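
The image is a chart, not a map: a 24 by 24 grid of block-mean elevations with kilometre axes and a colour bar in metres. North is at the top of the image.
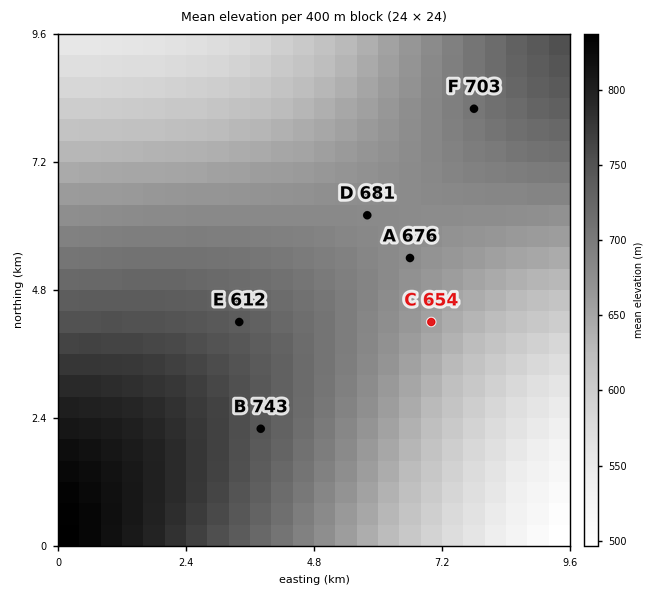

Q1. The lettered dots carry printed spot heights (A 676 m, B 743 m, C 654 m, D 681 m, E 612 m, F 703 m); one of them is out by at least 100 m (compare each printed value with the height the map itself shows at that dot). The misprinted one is E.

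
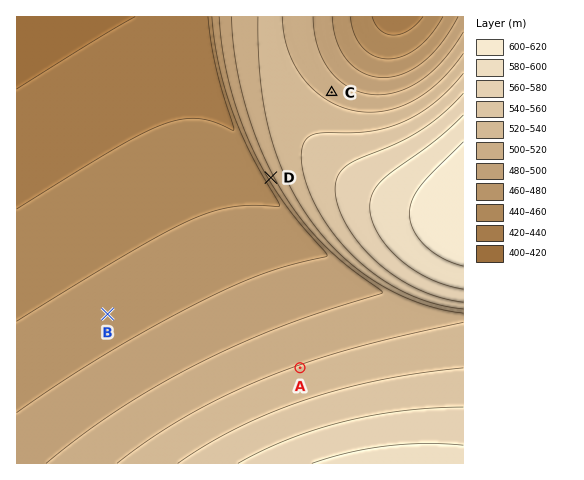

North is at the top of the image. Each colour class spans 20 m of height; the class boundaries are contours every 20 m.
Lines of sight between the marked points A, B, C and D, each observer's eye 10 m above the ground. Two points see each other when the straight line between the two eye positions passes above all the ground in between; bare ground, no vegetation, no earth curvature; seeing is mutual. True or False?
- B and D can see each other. True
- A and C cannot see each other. True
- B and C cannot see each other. True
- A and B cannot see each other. False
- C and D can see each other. False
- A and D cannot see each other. False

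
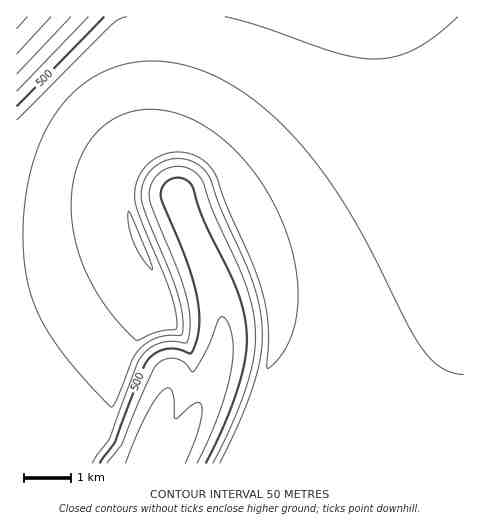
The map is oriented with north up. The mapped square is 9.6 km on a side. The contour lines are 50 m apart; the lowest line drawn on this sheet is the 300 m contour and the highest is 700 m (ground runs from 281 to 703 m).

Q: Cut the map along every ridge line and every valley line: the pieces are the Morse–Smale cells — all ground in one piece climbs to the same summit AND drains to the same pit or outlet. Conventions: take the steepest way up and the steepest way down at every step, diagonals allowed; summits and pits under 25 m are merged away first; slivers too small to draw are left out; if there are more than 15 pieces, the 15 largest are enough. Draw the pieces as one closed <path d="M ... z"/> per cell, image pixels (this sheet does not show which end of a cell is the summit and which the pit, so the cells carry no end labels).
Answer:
<path d="M463 16l-446 0-1 234 29-2 86-20 2-4-7-20 0-16 9-22 11-11 13-7 24-2 13 3 13 8 12 15 11 29 28 62 8 25 5 26 0 34-11 44 14 43 2 28 185 1z"/><path d="M183 146l-24 2-13 7-13 14-7 19 0 16 7 20-2 4-86 20-29 3 1 213 261-1-2-28-14-43 11-44 0-34-7-34-45-108-17-18z"/>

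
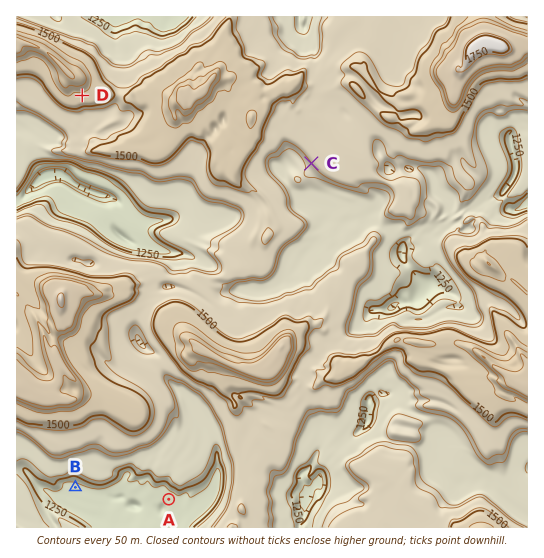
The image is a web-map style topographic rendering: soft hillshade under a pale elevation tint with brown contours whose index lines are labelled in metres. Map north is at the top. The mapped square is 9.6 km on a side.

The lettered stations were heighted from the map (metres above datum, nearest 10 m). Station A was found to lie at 1190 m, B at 1200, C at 1400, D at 1550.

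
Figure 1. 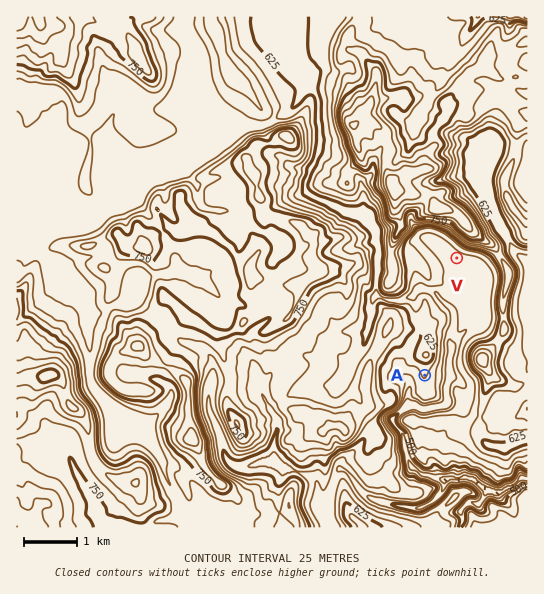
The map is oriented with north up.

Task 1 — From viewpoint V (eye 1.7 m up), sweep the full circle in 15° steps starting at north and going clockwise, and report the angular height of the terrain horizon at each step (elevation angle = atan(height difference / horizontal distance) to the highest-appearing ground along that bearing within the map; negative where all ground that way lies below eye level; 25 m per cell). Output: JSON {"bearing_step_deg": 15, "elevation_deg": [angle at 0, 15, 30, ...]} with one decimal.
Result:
{"bearing_step_deg": 15, "elevation_deg": [19.0, 22.6, 23.8, 20.9, 16.2, 10.2, 7.4, 7.4, 6.3, 4.8, 2.9, 4.5, 0.3, 2.3, 2.1, 3.6, 3.4, 5.7, 5.9, 7.8, 9.5, 10.2, 14.7, 16.6]}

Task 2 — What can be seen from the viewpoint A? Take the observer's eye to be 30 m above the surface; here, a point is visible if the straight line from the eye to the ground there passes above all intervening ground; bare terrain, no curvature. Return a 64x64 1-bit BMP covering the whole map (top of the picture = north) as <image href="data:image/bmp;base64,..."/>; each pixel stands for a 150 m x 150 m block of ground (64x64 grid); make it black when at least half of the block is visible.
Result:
<image width="64" height="64" href="data:image/bmp;base64,Qk0+AgAAAAAAAD4AAAAoAAAAQAAAAEAAAAABAAEAAAAAAAACAAATCwAAEwsAAAIAAAAAAAAA////AAAAAAAAAAAAEB/8/wAAAAAQP/x+AAAAACBwDBgAAAAAIAAGAAAAAAAAAOMAAAAAAAAB8AAAAAAAAAMAAAAAAAAAAQAAAAAAAAABAAAAAAAAAAMAAAAAAAAAAwD+AAAAAAAmB/8AAAAAAHYPywAAAAAB5v/AAAAAAABAx8AAAAAAAA+DwAAAAAAAD5PgAAAAAAAP++AAAAAAAA/74AAAAAAAD/vgAAAAAAAP+8AAAAAAAAezwAAAAAAAB4HAAAAAAAADgcAAAAAAAAOByAAAAABgAYH4AAAAADAAAfgAAAAAEAAA+AAAAAAYAAD4AAAAABgAAHgAAAAADgMAeAAAAAAHgQB8AAAAAAGBADgAAAAAAAAAOAAAAAAAAAAwAAAAAAAAAHAAAAAAAAEAwAAAAAAAAAGBAAAAAAAAAQIAAAAAAAGOAAAAAAAAAcAAAAAAAAADwAAAAAAAAAYAAAAAAAAAAAAAAAAAAAAAAAAAAAAAABAAAAAAAAAAMAAAAAAAAAAwAAAAAAAAABAAAAAAAAAAMAAAAAAAAAAQAAAAAAAAAAAAAAAAAAAAAAAAAAAAAAAAAAAAAAAAAAAAAAAAAAAAAAAAAAAAAAAAAAAAAAAAAAAAAAAAAAAAAAAAAAAAAAAAAAAAAAAAAAAAAAAAAAAAAAAAAAAAAAAAAAAAAAAAAAAAAA=="/>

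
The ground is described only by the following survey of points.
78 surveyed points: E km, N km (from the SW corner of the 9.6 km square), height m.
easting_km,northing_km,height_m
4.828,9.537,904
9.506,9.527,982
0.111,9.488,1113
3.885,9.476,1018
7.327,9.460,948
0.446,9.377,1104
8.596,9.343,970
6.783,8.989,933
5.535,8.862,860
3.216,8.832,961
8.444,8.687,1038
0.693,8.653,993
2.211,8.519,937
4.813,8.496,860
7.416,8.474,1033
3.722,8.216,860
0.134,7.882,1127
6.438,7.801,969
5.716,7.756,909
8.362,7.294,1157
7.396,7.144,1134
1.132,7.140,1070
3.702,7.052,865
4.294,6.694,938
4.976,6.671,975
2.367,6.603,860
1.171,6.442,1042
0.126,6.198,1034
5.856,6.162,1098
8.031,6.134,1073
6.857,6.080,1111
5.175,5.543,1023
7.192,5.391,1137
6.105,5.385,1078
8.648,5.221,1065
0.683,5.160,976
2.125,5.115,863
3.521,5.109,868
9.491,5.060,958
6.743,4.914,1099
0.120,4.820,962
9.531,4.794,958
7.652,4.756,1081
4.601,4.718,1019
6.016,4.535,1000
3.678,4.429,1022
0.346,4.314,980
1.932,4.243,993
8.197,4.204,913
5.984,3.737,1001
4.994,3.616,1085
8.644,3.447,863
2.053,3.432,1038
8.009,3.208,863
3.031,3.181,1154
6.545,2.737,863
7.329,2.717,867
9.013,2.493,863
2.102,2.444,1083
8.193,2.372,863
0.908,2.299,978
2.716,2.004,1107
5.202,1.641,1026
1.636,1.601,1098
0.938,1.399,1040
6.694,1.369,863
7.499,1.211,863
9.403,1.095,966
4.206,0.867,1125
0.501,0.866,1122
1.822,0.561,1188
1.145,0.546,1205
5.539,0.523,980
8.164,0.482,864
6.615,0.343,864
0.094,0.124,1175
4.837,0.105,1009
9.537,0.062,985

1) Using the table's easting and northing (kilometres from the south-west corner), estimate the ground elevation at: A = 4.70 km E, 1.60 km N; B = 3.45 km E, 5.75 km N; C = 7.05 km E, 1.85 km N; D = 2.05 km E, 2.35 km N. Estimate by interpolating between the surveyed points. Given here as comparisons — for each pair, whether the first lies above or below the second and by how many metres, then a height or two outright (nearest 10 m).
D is above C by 240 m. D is above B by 240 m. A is above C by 220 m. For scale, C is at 860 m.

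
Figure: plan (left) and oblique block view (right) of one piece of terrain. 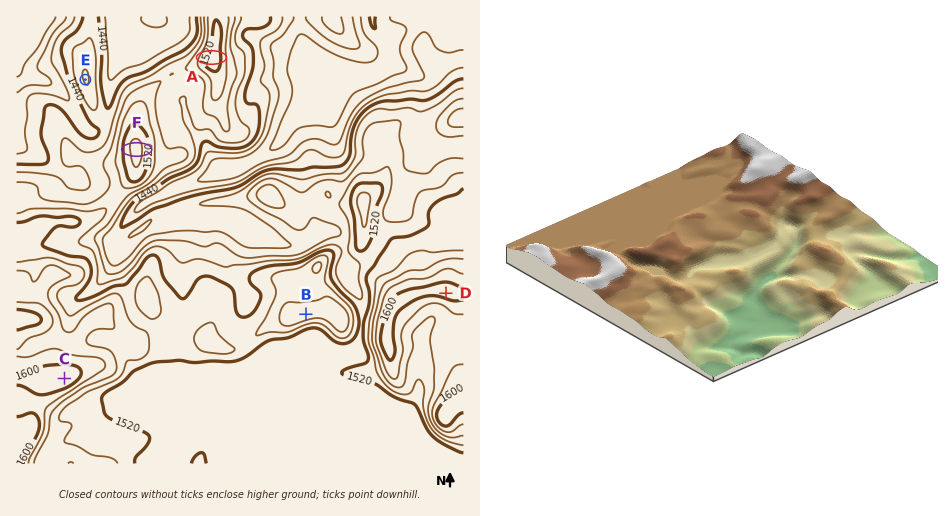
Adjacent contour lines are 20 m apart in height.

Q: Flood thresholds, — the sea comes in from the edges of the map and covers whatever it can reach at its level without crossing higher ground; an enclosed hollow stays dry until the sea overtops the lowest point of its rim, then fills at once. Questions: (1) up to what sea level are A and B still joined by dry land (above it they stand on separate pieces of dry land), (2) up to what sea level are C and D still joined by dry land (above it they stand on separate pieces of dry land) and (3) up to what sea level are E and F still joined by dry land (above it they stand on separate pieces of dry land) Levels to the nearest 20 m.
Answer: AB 1480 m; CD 1520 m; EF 1440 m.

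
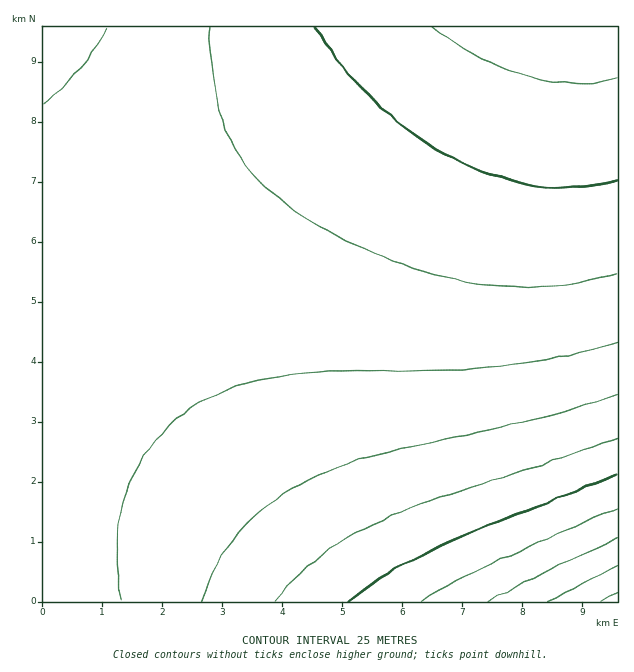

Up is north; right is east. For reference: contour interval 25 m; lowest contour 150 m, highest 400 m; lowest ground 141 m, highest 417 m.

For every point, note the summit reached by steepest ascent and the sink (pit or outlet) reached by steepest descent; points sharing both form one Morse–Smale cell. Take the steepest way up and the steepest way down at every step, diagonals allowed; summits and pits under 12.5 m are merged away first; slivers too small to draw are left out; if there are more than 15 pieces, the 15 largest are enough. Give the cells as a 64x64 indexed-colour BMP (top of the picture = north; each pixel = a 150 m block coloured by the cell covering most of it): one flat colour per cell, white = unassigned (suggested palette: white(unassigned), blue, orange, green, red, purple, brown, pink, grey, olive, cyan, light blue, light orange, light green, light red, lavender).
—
<image width="64" height="64" href="data:image/bmp;base64,Qk12CAAAAAAAAHYAAAAoAAAAQAAAAEAAAAABAAQAAAAAAAAIAAATCwAAEwsAABAAAAAAAAAA////ALR3HwAOf/8ALKAsACgn1gC9Z5QAS1aMAMJ34wB/f38AIr28AM++FwDox64AeLv/AIrfmACWmP8A1bDFABERERERERERERERERERERERERERERERERERERERERERERERERERERERERERERERERERERERERERERERERERERERERERERERERERERERERERERERERERERERERERERERERERERERERERERERERERERERERERERERERERERERERERERERERERERERERERERERERERERERERERERERERERERERERERERERERERERERERERERERERERERERERERERERERERERERERERERERERERERERERERERERERERERERERERERERERERERERERERERERERERERERERERERERERERERERERERERERERERERERERERERERERERERERERERERERERERERERERERERERERERERERERERERERERERERERERERERERERERERERERERERERERERERERERERERERERERERERERERERERERERERERERERERERERERERERERERERERERERERERERERERERERERERERERERERERERERERERERERERERERERERERERERERERERERERERERERERERERERERERERERERERERERERERERERERERERERERERERERERERERERERERERERERERERERERERERERERERERERERERERERERERERERERERERERERERERERERERERERERERERERERERERERERERERERERERERERERERERERERERERERERERERERERERERERERERERERERERERERERERERERERERERERERERERERERERERERERERERERERERERERERERERERERERERERERERERERERERERERERERERERERERERERERERERERERERERERERERERERERERERERERERERERERERERERERERERERERERERERERERERERERERERERERERERERERERERERERERERERERERERERERERERERERERERERERERERERERERERERERERERERERERERERERERERERERERERERERERERERERERERERERERERERERERERERERERERERERERERERERERERERERERERERERERERERERERERERERERERERERERERERERERERERERERERERERERERERERERERERERERERERERERERERERERERERERERERERERERERERERERERERERERERERERERERERERERERERERERERERERERERERERERERERERERERERERERERERERERERERERERERERERERERERERERERERERERERERERERERERERERERERERERERERERERERERERERERERERERERERERERERERERERERERERERERERERERERERERERERERERERERERERERERERERERERERERERERERERERERERERERERERERERERERERERERERERERERERERERERERERERERERERERERERERERERERERERERERERERERERERERERERERERERERERERERERIhEREREREREREREREREREREREREREREREREREREREREiIhERERERERERERERERERERERERERERERERERERERESIiIhERERERERERERERERERERERERERERERERERERERIiIiIREREREREREREREREREREREREREREREREREREREiIiIiIRERERERERERERERERERERERERERERERERERESIiIiIiIRERERERERERERERERERERERERERERERERERIiIiIiIiIREREREREREREREREREREREREREREREREREiIiIiIiIiERERERERERERERERERERERERERERERERESIiIiIiIiIiERERERERERERERERERERERERERERERERIiIiIiIiIiIhEREREREREREREREREREREREREREREREiIiIiIiIiIiIhERERERERERERERERERERERERERERESIiIiIiIiIiIiIhERERERERERERERERERERERERERERIiIiIiIiIiIiIiIREREREREREREREREREREREREREREiIiIiIiIiIiIiIiIRERERERERERERERERERERERERESIiIiIiIiIiIiIiIiERERERERERERERERERERERERERIiIiIiIiIiIiIiIiIhEREREREREREREREREREREREREiIiIiIiIiIiIiIiIiIhERERERERERERERERERERERESIiIiIiIiIiIiIiIiIiIRERERERERERERERERERERERIiIiIiIiIiIiIiIiIiIiIREREREREREREREREREREREiIiIiIiIiIiIiIiIiIiIiERERERERERERERERERERESIiIiIiIiIiIiIiIiIiIiIhERERERERERERERERERERIiIiIiIiIiIiIiIiIiIiIiIREREREREREREREREREREiIiIiIiIiIiIiIiIiIiIiIiERERERERERERERERERESIiIiIiIiIiIiIiIiIiIiIiIhERERERERERERERERERIiIiIiIiIiIiIiIiIiIiIiIiIREREREREREREREREREiIiIiIiIiIiIiIiIiIiIiIiIiERERERERERERERERESIiIiIiIiIiIiIiIiIiIiIiIiIhERERERERERERERER"/>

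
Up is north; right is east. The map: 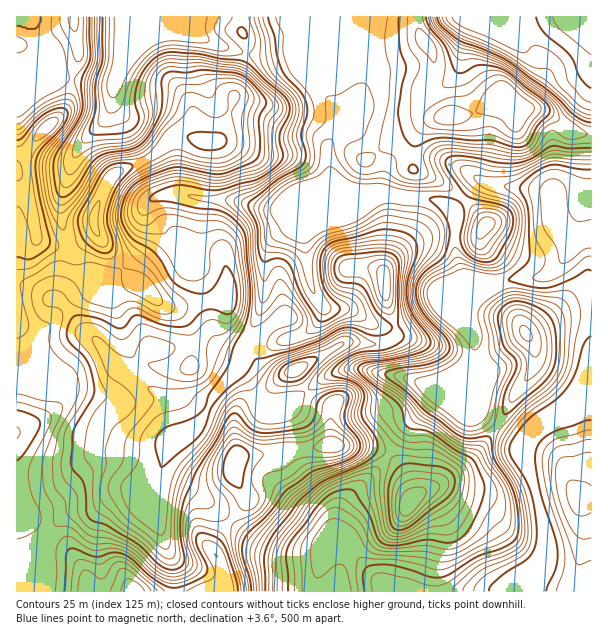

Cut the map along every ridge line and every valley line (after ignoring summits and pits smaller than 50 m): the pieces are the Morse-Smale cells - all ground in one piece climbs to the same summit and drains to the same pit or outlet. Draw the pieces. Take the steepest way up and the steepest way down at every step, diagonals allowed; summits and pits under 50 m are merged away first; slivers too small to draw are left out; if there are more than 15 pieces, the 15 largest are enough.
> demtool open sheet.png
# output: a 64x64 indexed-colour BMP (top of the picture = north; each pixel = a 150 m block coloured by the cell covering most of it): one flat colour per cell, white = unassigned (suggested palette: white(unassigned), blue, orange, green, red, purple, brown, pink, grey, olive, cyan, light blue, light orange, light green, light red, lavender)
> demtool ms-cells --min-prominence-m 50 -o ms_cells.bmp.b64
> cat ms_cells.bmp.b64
<image width="64" height="64" href="data:image/bmp;base64,Qk12CAAAAAAAAHYAAAAoAAAAQAAAAEAAAAABAAQAAAAAAAAIAAATCwAAEwsAABAAAAAAAAAA////ALR3HwAOf/8ALKAsACgn1gC9Z5QAS1aMAMJ34wB/f38AIr28AM++FwDox64AeLv/AIrfmACWmP8A1bDFAFVVVVVVVVVVVVVVVVVVVVVVVVVVVRERERERERER7u7uVVVVVVVVVVVVVVVVVVVVVVVVVVURERERERERERHu7u5VVVVVVVVVVVVVVVVVVVVVVVVVUREREREREREREe7u7lVVVVVVVVVVVVVVVVVVVVVVVVURERERERERERER7u7uZlVVVVVVVVVVVVVVVVVVMzNVVRERERERERERERHu7u5mZVVVVVVVVVVVVVVVUzMzMzURERERERERERERER7u7mZmVVVVVVVVVVVVVVUzMzMzMRERERERERERERERHu7uZmZVVVVVVVVVVVVVMzMzMzMzEREREREREREREREe7u5mZmZVVVVVVVVVVVMzMzMzMzMREREREREREREREe7u7mZmZmZlVVVVVVVVMzMzMzMzMxERERERERERERER7u7uZmZmZmZlVVVVVVMzMzMzMzMzMRERERERERERERHu7u5mZmZmZmZmZVVTMzMzMzMzMzMzEREREREREREREe7u7mZmZmZmZmZmMzMzMzMzMzMzMzMxEREREREREREe7u7uZmZmZmZmZmYzMzMzMzMzMzMzMzMRERERERERER7u7u5mZmZmZmZmZjMzMzMzMzMzMzMzMzERERERERERHu7u7mZmZmZmZmZmYzMzMzMzMzMzMzMzMxERERERERHu7u7uZmZmZmZmZmZmMzMzMzMzMzMzMzMzEREREREREe7u7u5mZmZmZmZmZmZjMzMzMzMzMzMzMzMxEREREREZnu7u7mZmZmZmZmZmYAAzMzMzMzMzMzMzMzMRERERGZmZ7u7uZmZmZmZmZmZgAAMzMzMzMzMzMzMzMzERERGZmZmZ7u5mZmZmZmZmZmAAAzMzMzMzAAAAAAAzMxERGZmZmZme7mZmZmZmZmZmAAAAMzM93dAAAAAAAAMzEREZmZmZmZmeZmZmZmZmZmAAAAADM93d3QAAAAAAADMxERmZmZmZmZlmZmZmZmZmAAAAAAMz3d3d3QAAAAAA3d0RGZmZmZmZmWZmZmZmZnAAAAAAAD3d3d3d3QAA3d3d3d0ZmZmZmZmZd3d2ZmZndwAAAAAADd3d3d3d3d3d3d3d3dmZmZmZmZl3d3dmZnd3cAAAAAd93d3d3d3d3d3d3d3d2ZmZmZmZmXd3d3Znd3d3d3B3eq3d3d3d3d3d3d3d3d3ZmZmZmZmZd3d3d3d3d3d3d3eqqt3aqt3d3d3d3d3d3dmZmZmZmZl3d3d3d3d3d3d3d6qq3aqqrd3d3dvd3d3dmZmZmZmZmXd3d3d3d3d3d3d3qqqqqqqq3d3bu7vd3d2ZmZmZmZmZd3d3d3d3d3d3d3qqqqqqqqrbu7u7u7vd3ZmZmZmZmZl3d3R3d3d3d3d3eqqqqqqqqru7u7u7u7vd2ZmZmZmZmXd3dEd3d3d3d3d6qqqqqqqru7u7u7u7u7vdmZmZmZmZd3d0RER3d3d3d3qqqqqqqqu7u7u7u7u7u7//mZmZmZl3d3REREd3d3d3qqqqqqqqq7u7u7u7u7u///////mZmXd3dERERHd3d3eqqqqqqqq7u7u7u7u7u7///////5mZd3d3RERERHd3eqqqqqqqqru7u7u7u7u7v///////+Zl3dwCEREREd3eqqqqqqqqqu7u7u7u7u7u/////////mXcAAIhERER3eqqqqqqqqqq7u7u7u7u7u7////////AAdwAIiIREREeqqqqqqqqqqru7u7u7u7u7v///////AAB3AAiIhEREeqqqqqqqqqqqqru7u7u7u7u///////8AAHcACIiERERKqqqqqqqqSqqqqqu7u7u7uy///////wAAcAAIiIREREqqqqqkRERERKqqqqu7u7uyIv/////wAABwAAiIiERERERERERERERERERCIiIiIiIi//////AAAHAAAIiIREREREREREREREREQiIiIiIiIiIvIiIiIgAAAAAAiIiERERERERERERERERCIiIiIiIiIiIiIiIiAAAAAACIiIiEREREREREREREREIiIiIiIiIiIiIiIiIAAAAAAAiIiIiEREREREREREREQiIiIiIiIiIiIiIiIgAAAAAACIiIiIhERERERERERERCIiIiIiIiIiIiIiIiAAAAAAAAiIiIiIhIiIREREREREIiIiIiIiIiIiIiIiIAAAAAAAAIiIiIiIiIhERERERERCIiIiIiIiIiIiIiIgAAAAAAAACIiIiIiIiEREREREREQiIiIiIiIiIiIiIiwAAAAAAAAIiIiIiIiIhEREREREQiIiIiIszMwiIiIszMAAAAAAAACIiIiIiIiEREREREQiIiIiIizMzMwizMzMzAAAAAAAAIiIiIiIiIREREREQiIiIiIizMzMzMzMzMzMAAAAAAAAiIiIiIiIhERERERCIiIiIiIszMzMzMzMzMzAAAAAAACIiIiIiIiIRERERCIiIiIiIizMzMzMzMzMzMAAAAAAAIiIiIiIiIhERERCIiIiIiIiLMzMzMzMzMzMwAAAAAAACIiIiIiIiEREREIiIiIiIiIszMzMzMzMzMzAAAAAAAAIiIiIiIgAAAAAAiIiIiIiIizMzMzMzMzMzMAAAAAAAAiIiIiIAAAAAAACIiIiIiIizMzMzMzMzMzMwAAAAAAACIiIiIAAAAAAAAIiIiIiIiLMzMzMzMzMzMzAAAAAAAAIiIiIAAAAAAAAIiIiIiIiIszMzMzMzMzMzM"/>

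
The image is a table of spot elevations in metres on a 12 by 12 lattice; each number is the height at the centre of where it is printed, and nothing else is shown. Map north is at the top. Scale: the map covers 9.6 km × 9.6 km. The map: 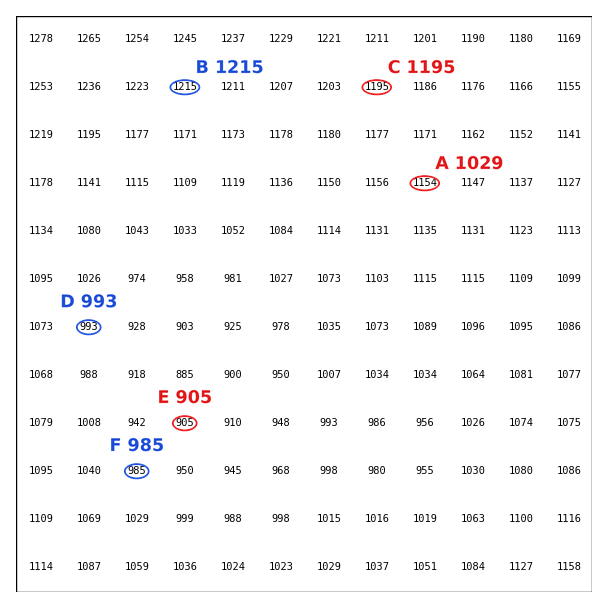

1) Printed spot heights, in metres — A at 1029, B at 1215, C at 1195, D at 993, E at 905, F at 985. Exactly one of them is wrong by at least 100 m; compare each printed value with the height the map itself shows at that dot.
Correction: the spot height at A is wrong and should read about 1154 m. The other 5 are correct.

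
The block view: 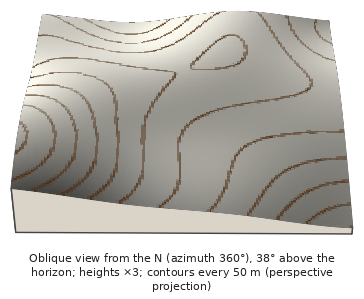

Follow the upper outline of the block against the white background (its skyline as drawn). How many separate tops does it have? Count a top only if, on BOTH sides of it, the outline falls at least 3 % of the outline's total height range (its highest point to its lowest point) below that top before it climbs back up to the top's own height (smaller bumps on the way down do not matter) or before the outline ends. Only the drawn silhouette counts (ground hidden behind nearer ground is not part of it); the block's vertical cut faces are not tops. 2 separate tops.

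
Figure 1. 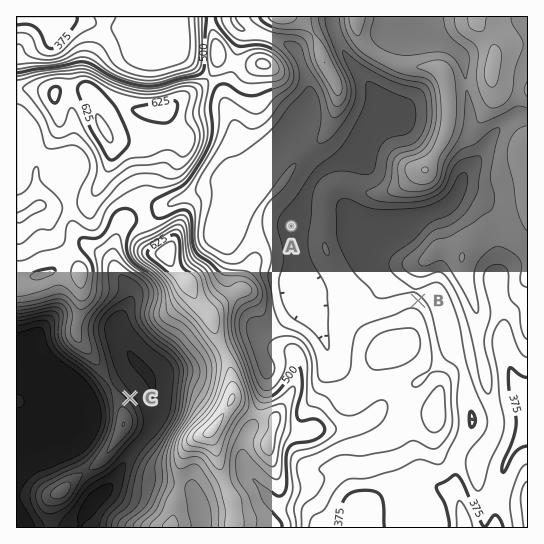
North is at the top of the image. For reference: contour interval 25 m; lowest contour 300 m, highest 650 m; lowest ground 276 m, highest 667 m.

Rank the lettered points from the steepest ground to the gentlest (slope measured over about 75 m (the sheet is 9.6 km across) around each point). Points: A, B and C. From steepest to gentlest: C B A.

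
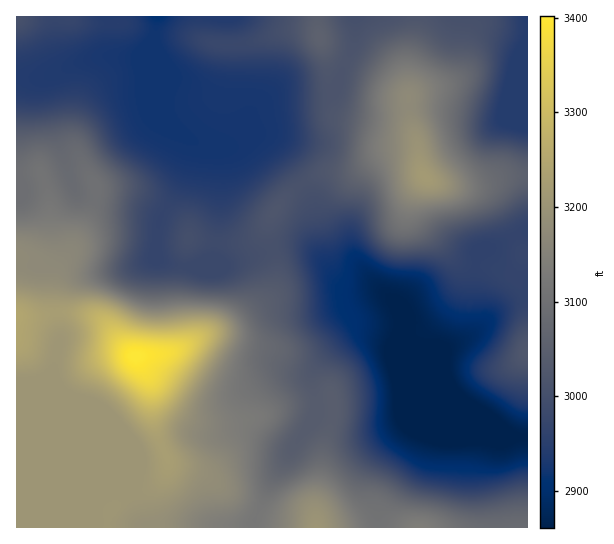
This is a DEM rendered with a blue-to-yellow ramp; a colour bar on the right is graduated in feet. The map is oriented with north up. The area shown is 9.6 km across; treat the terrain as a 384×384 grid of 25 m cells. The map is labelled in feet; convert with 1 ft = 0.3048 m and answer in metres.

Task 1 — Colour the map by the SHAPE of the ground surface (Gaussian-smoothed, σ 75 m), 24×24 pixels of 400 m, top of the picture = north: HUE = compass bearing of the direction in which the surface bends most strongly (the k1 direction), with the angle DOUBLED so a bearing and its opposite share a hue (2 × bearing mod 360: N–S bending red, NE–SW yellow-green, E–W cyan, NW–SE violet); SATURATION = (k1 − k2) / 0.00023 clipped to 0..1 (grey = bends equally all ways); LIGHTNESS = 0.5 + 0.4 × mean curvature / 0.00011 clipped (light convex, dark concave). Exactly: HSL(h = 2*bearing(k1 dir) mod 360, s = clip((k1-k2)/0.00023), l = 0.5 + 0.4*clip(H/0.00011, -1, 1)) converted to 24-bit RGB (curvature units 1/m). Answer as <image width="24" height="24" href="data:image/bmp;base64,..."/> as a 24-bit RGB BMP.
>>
<image width="24" height="24" href="data:image/bmp;base64,Qk32BgAAAAAAADYAAAAoAAAAGAAAABgAAAABABgAAAAAAMAGAAATCwAAEwsAAAAAAAAAAAAAgIB/gIB/f4B/dnqAp41ue1xWj5FSl49Lbl1EfHU8Vo03MmV/dWOarsGUxdCrbW+yXzeSUK/Astzsz9Hzl5n2jn32p4flrKPNgIB/gIB/gIB/fYCAjIl1km2cq3SKnp57X12ZkqG0mMW2EHudPXjU1Mnc1NO7YECebXbMleXaPNPCh16mjT1bbj5zimOnx6G1gIB/gIB/gIB/gH9/gH9/a26ArWqHu7mdVIGvjbSkq59/PHlqD0w9sa1D3bZsUYWQTMSVo693WTM3VjclfFY4Wn1CMmk6uMFKf3+AgH9/gH9/gH9/gH9/dlp8lL9TiM+aV1ekmW2BtXFxmXlaHUI9MX044tBjdqZBOXs4cGdAcT1Yd2tGg38/kn1IXV82faUpgH9/gH9/gH9/gH9/gG16dB8/s/tLUHEuaHVGWoVaoV1iyWZvRYt4IXJdzaJZ2dNSM2k2NVJOaTY8f25fgIBwgYBsgFxemGoSgH9/gH9/gH5+f2dkVBQzr0sq8v9yKZsxK41iVoGIaXSbs52/xaHULUWjpqdj49qwZXWWGyNeeXWAgH9/gH1+ejo+WRMc1cuCe4FsgHeAljpgdiM1aCBNmdyG6vLZuqp/J3BJKmlOUIJjcaBil4VhXzuJjby319i2iYCrLBN6fHuAf3+AhS95tyJ0h7mvm8eCZqBZQIeLazK1uU7il4rh2fLhzpCe5JKbeqhbHG1SM4ZkfHVZl3FTP5J1W8qQy72srlSdTBtpf3+Afn2AHBuhqbDq1rjt3LjMl62cSWCBKEVlcFCgtfDh1Or3z8z/7cz//8z9annZFputPm6vpL/Hi7HJWbCsk2dBjig2QT5vgXp8gG1lLmxHI3U4iEyX8t7VpZiDg0+gLzqAT9y3zP/eSPPRRjqhuG3G9NP488z/gED/QzaLqrJHapE9YUBJjkBZpH+WSkyWfGSDnUlwnI5iMXs7FUYv2/R9nZPIc2bJS7X3zP/4v/LaZyx7RS9FZa1HdKxL7iZK8wCSvECgvZ5+f65nNjNlfJNrhZFndkVwcElxn1yMr52HlHaTNHhxfOkzgWk6hHpFe6ccQYAAKjMAJx0MSk0khoELMSgCLicFkkUjtF9rzr+bt3akUitylqRwazBLaDYcQ1MmU208qMWDdHuod5a2fat7aZN+cJWZu4F51rFtXXQvFz0kSEckoWYndIdFcXJWY4NGfJJK0tpsgTJBdThUkF5DVQE25mQWWZExFshPStxzXXmPcnOKpImCioC+emehsZmz07O1wY3DNUejJjZ8so62laG6UWO6mnStp5Jxw79ZhC9khplhSCdwbwm87d7h0N7kX9SnVmwuMEodRnUyaKVUeUZYrJdYX51z0G1evplkUkBqM0tsY7SPq66QR0uEfVmmzZavt4yJdFWjr3aYRShoG1OA4s2q4KB8lzgvhW1FS5VaM6E1KGgrR19Hss1wUztlxodMz7aSTEadR5q8SqSYk29lXlp6SX6Gpn2x3Zy2kVednkydvWS7GkJmwrt845Wi0bThxt/yiavyo5HdSzW6V1Spm8eGXTSAp+Sxrsrff2vdfki5dFZ8fXJrfHZwVXhoQn5ftnaS2nLWcV6/yGPQSD2yV7ijytjA2PPqpLHbZ0nUn27OeWniX2m8wn6yXVu9n/GaQm5fais/gD9RfmJofnZtfnptcn1rT35YP2tEiVdLn0xQdD+Xx6C+YJ+ptt6Em9xpXIpYKH+seHbScGjTXH6vn3C7tNnX1KWMZSpea0lefWhrgHN0gXl4gYF7e4J8c354T1FpekZWoa5aNnCFrqKDn3WEweSlxcWAoJZIH0wYFigNVjoTZ3BHa3ZNvrBHwEEuiT1wd2V9fHZ/hHuEhICEgISAfYF/eHZ/T0qBXledncSJMUCFpGFcq7R0yORopnI/tHtIjn1LFTBEgHx4eXlIXHRDlZZInmFRh2V0cnGAeXqAeXmChnh3h31vgHxseXprSlNtWk6Lv89xIDxmgpewxLu92NLHsIPGzo/LxY2OD0RmaXSBfYRicIFlbYZch4Foi3V1dm+Cf3yAf1hjh1hDj35FfoJNdXlOUEdAXW07teNaH2l7RqaXsr2Yvcukf4q4sWrP7sDSSiawQFd6bZZPaHtdholWY3tTgn1bZYlUY1WFpFGvkpjPrbrloY7jpHrMUUK6eKbJwue6J2qSMo51ar1qyrmBfFhHYUo/0oRMvDhoM191orbRUV3IoKHOd5fciYfbrL/bHUXZdnm6ccVZjJE5eTdUuFKJfmOzecKrx9eVOTeJUpNwV34xqpIojV5HcWRkonxstZeZNVW5"/>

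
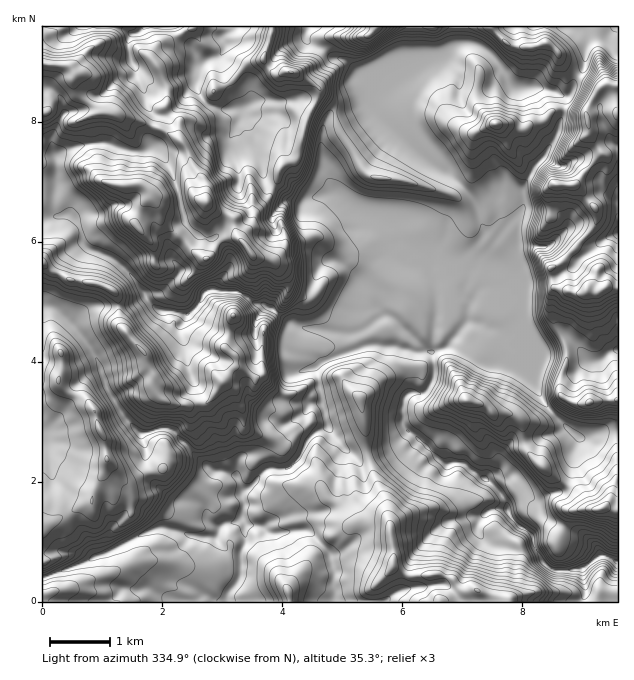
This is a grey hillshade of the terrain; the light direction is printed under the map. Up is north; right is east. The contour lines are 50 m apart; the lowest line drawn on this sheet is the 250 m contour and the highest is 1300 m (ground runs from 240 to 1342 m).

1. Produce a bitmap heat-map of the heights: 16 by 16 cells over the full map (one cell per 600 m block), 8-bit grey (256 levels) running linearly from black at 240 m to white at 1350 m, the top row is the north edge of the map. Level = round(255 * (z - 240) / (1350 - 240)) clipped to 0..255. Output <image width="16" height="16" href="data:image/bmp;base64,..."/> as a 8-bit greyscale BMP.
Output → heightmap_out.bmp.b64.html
<image width="16" height="16" href="data:image/bmp;base64,Qk02BQAAAAAAADYEAAAoAAAAEAAAABAAAAABAAgAAAAAAAABAAATCwAAEwsAAAABAAAAAAAAAAAAAAEBAQACAgIAAwMDAAQEBAAFBQUABgYGAAcHBwAICAgACQkJAAoKCgALCwsADAwMAA0NDQAODg4ADw8PABAQEAAREREAEhISABMTEwAUFBQAFRUVABYWFgAXFxcAGBgYABkZGQAaGhoAGxsbABwcHAAdHR0AHh4eAB8fHwAgICAAISEhACIiIgAjIyMAJCQkACUlJQAmJiYAJycnACgoKAApKSkAKioqACsrKwAsLCwALS0tAC4uLgAvLy8AMDAwADExMQAyMjIAMzMzADQ0NAA1NTUANjY2ADc3NwA4ODgAOTk5ADo6OgA7OzsAPDw8AD09PQA+Pj4APz8/AEBAQABBQUEAQkJCAENDQwBEREQARUVFAEZGRgBHR0cASEhIAElJSQBKSkoAS0tLAExMTABNTU0ATk5OAE9PTwBQUFAAUVFRAFJSUgBTU1MAVFRUAFVVVQBWVlYAV1dXAFhYWABZWVkAWlpaAFtbWwBcXFwAXV1dAF5eXgBfX18AYGBgAGFhYQBiYmIAY2NjAGRkZABlZWUAZmZmAGdnZwBoaGgAaWlpAGpqagBra2sAbGxsAG1tbQBubm4Ab29vAHBwcABxcXEAcnJyAHNzcwB0dHQAdXV1AHZ2dgB3d3cAeHh4AHl5eQB6enoAe3t7AHx8fAB9fX0Afn5+AH9/fwCAgIAAgYGBAIKCggCDg4MAhISEAIWFhQCGhoYAh4eHAIiIiACJiYkAioqKAIuLiwCMjIwAjY2NAI6OjgCPj48AkJCQAJGRkQCSkpIAk5OTAJSUlACVlZUAlpaWAJeXlwCYmJgAmZmZAJqamgCbm5sAnJycAJ2dnQCenp4An5+fAKCgoAChoaEAoqKiAKOjowCkpKQApaWlAKampgCnp6cAqKioAKmpqQCqqqoAq6urAKysrACtra0Arq6uAK+vrwCwsLAAsbGxALKysgCzs7MAtLS0ALW1tQC2trYAt7e3ALi4uAC5ubkAurq6ALu7uwC8vLwAvb29AL6+vgC/v78AwMDAAMHBwQDCwsIAw8PDAMTExADFxcUAxsbGAMfHxwDIyMgAycnJAMrKygDLy8sAzMzMAM3NzQDOzs4Az8/PANDQ0ADR0dEA0tLSANPT0wDU1NQA1dXVANbW1gDX19cA2NjYANnZ2QDa2toA29vbANzc3ADd3d0A3t7eAN/f3wDg4OAA4eHhAOLi4gDj4+MA5OTkAOXl5QDm5uYA5+fnAOjo6ADp6ekA6urqAOvr6wDs7OwA7e3tAO7u7gDv7+8A8PDwAPHx8QDy8vIA8/PzAPT09AD19fUA9vb2APf39wD4+PgA+fn5APr6+gD7+/sA/Pz8AP39/QD+/v4A////AJeJeGxlYIN/fJ6nrJyAQD6xinhtYlxodHycf2RIN0kpxMOucWBVYG59j29IMDVli73Mu5pkV19taGI/MCxPYnC3zaKXinlrWFlJLz5XbFFTv76xy7ulbE9mTj18gl12jcWjzsG0vnBBU0o5VEI5b3iqqs2YoLJlPTo3Njc4PHmFq7ymmIuUhVo8OTk4OEm0xbejqsjOxMlfPzk4ODhSqLWbpOPf29OfTDs4OTw8WZqqnczv3uCiikZBUUxFQV/Ct6fAwMGxhZBqV0tAU2FhkcfM1sm1mX+HhVE+RFx4aHrU49ionoKIophNPj9HTEtfrb28lY17e5RmeW1OR1xzZVE="/>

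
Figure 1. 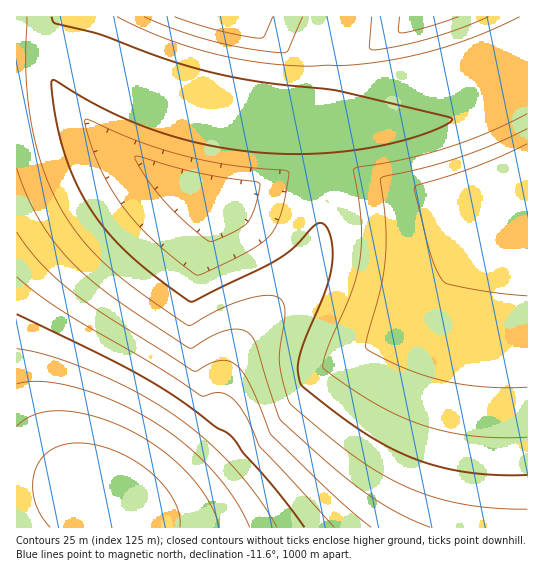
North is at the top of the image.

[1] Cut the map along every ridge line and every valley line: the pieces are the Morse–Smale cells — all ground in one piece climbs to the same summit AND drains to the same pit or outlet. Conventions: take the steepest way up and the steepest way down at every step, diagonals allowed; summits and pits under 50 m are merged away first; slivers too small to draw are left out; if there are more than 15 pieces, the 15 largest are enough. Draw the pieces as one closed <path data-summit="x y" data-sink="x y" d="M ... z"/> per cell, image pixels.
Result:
<path data-summit="105 501" data-sink="527 167" d="M527 89l-4 0-53 24-49 15-51 9-53 4 3 1 1 11 0 72-6 28-8 16-23 28-32 32-15 20-13 32-5 28 0 12-3 6-32 36-33 30-21 11-20-1 3 7 2 18 413-1z"/><path data-summit="105 501" data-sink="221 194" d="M49 63l-33 2 0 417 42 3 33 10 22 9 17 0 17-8 20-16 49-53 3-6 0-12 5-28 13-32 15-20 32-32 23-28 8-16 6-28 2-39-3-44-3-2-42 0-26-3-71-14-61-23z"/><path data-summit="105 501" data-sink="227 17" d="M337 16l-320 0-1 47 37 1 29 19 35 17 70 25 72 14 55 1 3-6 11-45 0-32 8-28z"/><path data-summit="105 501" data-sink="426 17" d="M527 16l-189 0-10 41 0 32-13 50 43 0 63-11 49-15 53-24 4 0z"/><path data-summit="105 501" data-sink="227 17" d="M37 483l-21 0 1 45 98-1-2-17-8-10-30-11z"/>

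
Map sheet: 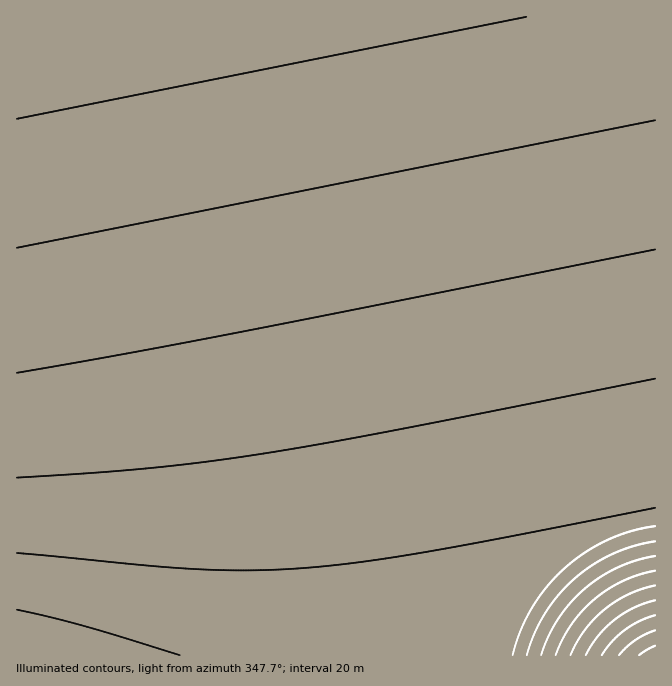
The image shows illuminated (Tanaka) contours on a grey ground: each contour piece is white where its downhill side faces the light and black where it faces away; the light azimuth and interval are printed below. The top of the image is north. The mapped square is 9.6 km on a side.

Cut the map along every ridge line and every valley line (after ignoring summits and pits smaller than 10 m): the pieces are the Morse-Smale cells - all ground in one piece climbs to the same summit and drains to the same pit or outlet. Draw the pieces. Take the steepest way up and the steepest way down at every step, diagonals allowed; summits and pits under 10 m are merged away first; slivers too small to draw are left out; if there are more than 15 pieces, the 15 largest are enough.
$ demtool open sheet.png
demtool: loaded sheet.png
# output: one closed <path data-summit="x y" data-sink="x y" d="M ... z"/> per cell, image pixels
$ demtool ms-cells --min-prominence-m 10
<path data-summit="17 17" data-sink="17 655" d="M655 16l-639 1 1 639 477 0 5-16 20-36 12-16 24-24 24-16 21-12 27-10 29-6z"/><path data-summit="655 655" data-sink="17 655" d="M655 521l-28 5-27 10-21 12-24 16-24 24-12 16-20 36-5 15 161 1z"/>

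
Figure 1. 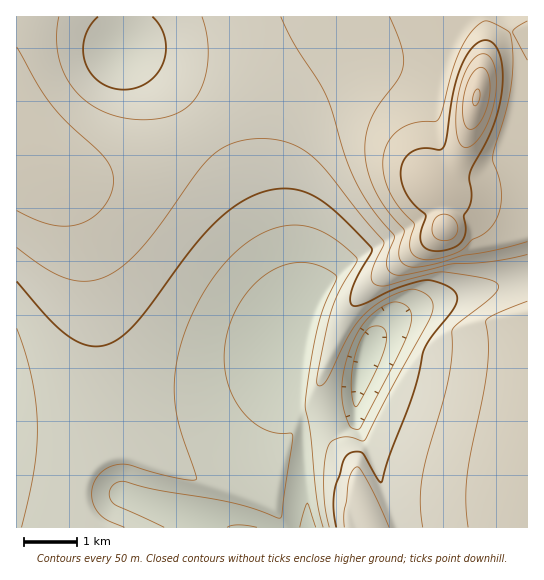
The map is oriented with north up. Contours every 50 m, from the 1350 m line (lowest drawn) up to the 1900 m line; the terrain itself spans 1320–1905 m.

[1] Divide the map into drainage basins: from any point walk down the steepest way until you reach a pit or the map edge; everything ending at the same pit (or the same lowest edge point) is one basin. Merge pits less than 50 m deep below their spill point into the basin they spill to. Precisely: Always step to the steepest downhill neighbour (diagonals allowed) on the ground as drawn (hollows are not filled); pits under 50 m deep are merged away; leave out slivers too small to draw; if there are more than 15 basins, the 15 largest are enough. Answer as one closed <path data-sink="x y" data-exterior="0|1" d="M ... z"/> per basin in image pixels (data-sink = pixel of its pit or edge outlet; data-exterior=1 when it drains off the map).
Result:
<path data-sink="309 527" data-exterior="1" d="M482 16l-111 0-8 3-62 33-38 27-73 58-45 26-31 10-27 4-25-2-22-9 24 24 12 23 8 25 9 49 19 160-1 4-16 14-8 10-4 12 0 14 6 17 10 10 273-1-15-36-1-25-8-12-16-16-8-29-4-28 24-62 13-21 24-22 64-49-4-28-8-13 20-19 14-26 6-26 14-73 0-12z"/><path data-sink="361 365" data-exterior="0" d="M527 16l-43 1 3 13-2 23-18 88-14 26-20 19 8 13 4 28-64 49-24 22-13 21-24 62 4 28 8 29 16 16 8 12 1 25 16 37 155-1z"/><path data-sink="122 51" data-exterior="0" d="M370 16l-353 0-1 130 22 18 16 8 15 4 32 0 30-8 35-16 24-15 73-58 38-27z"/>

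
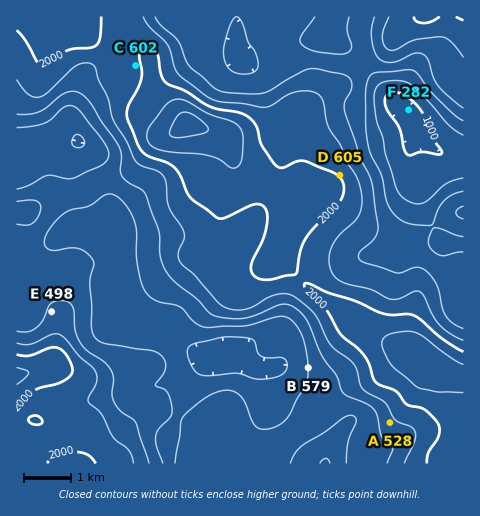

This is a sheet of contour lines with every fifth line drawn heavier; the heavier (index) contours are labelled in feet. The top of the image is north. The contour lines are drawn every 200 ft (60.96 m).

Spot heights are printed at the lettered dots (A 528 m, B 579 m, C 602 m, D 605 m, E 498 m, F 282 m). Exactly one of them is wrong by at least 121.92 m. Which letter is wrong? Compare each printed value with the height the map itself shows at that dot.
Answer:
B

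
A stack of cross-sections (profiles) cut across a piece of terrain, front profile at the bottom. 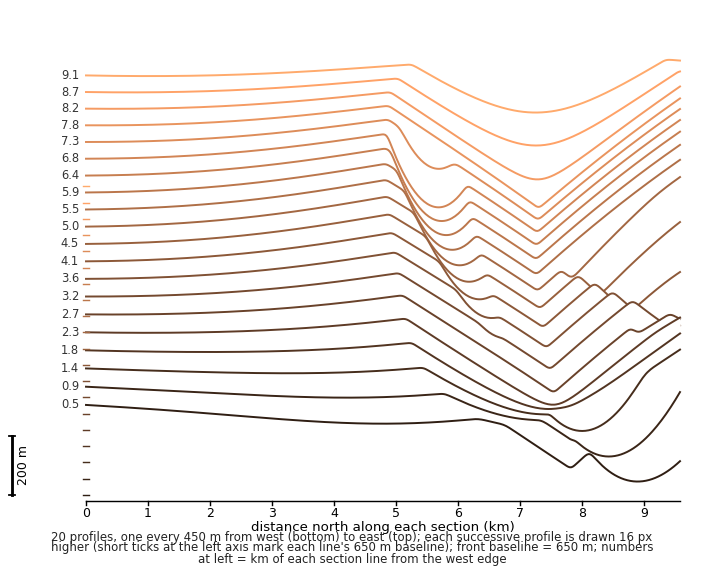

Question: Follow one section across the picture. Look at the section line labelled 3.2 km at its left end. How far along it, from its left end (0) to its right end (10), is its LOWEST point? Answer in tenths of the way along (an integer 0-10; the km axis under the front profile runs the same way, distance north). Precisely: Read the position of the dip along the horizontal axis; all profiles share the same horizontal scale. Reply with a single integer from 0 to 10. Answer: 8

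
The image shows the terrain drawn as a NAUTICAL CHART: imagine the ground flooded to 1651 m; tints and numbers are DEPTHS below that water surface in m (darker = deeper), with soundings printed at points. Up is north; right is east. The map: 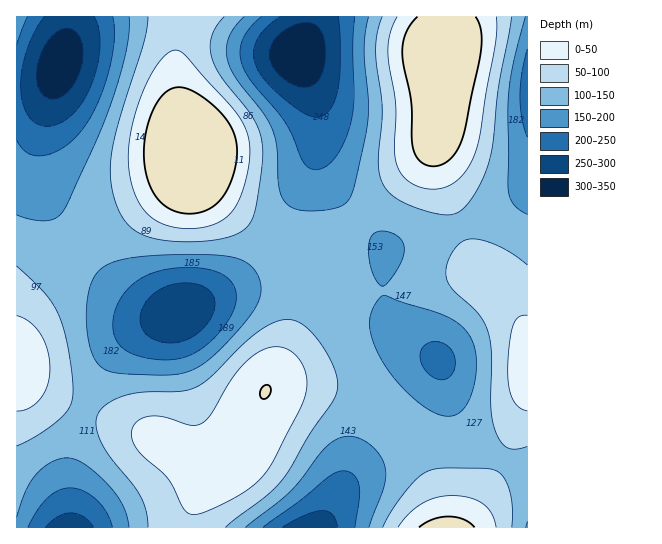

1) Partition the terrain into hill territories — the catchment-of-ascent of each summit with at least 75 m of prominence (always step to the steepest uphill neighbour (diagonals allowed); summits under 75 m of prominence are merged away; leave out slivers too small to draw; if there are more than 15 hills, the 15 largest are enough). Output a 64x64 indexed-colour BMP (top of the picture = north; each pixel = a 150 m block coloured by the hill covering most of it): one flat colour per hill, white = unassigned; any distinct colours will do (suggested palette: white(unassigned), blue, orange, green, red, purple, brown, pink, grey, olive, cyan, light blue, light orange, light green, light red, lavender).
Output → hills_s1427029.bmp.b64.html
<image width="64" height="64" href="data:image/bmp;base64,Qk12CAAAAAAAAHYAAAAoAAAAQAAAAEAAAAABAAQAAAAAAAAIAAATCwAAEwsAABAAAAAAAAAA////ALR3HwAOf/8ALKAsACgn1gC9Z5QAS1aMAMJ34wB/f38AIr28AM++FwDox64AeLv/AIrfmACWmP8A1bDFAEREREERERERERERERERERERERFmZmZmZmZmZmZmZmZmREREQRERERERERERERERERERERZmZmZmZmZmZmZmZmZERERBERERERERERERERERERERFmZmZmZmZmZmZmZmZkREREERERERERERERERERERERERZmZmZmZmZmZmZmZmREREQREREREREREREREREREREREWZmZmZmZmZmZmZmZERERBERERERERERERERERERERERZmZmZmZmZmZmZmZkREREEREREREREREREREREREREREWZmZmZmZmZmZmZmREREQRERERERERERERERERERERERZmZmZmZmZmZmZmVERERBEREREREREREREREREREREREWZmZmZmZmZmZlVUREREERERERERERERERERERERERERZmZmZmZmZmZVVVREREQREREREREREREREREREREREREWZmZmZmZmVVVVVERERBERERERERERERERERERERERERFmZmZmZmVVVVVUREREQRERERERERERERERERERERERERZmZmZmZVVVVVRERERBERERERERERERERERERERERERFmZmZmZVVVVVVEREREERERERERERERERERERERERERERZmZmZlVVVVVURERERBEREREREREREREREREREREREREWZmZlVVVVVVREREREERERERERERERERERERERERERERFmZmVVVVVVVERERERBERERERERERERERERERERERERERZmZVVVVVVUREREREEREREREREREREREREREREREREREWZlVVVVVVRERERERBERERERERERERERERERERERERERFlVVVVVVVEREREREERERERERERERERERERERERERERERVVVVVVVURERERERBERERERERERERERERERERERERERVVVVVVVVREREREREQRERERERERERERERERERERERERVVVVVVVVVEREREREREERERERERERERERERERERERERVVVVVVVVVURERERERERBERERERERERERERERERERERVVVVVVVVVVRERERERERERBERERERERERERERERERERVVVVVVVVVVVERERERERERERBERERERERERERERERERVVVVVVVVVVVUREREREREREIiIhERERERERERERERERVVVVVVVVVVVVREREREREREIiIiIhERERERERERERERFVVVVVVVVVVVVERERERERCIiIiIiIhEREREREREREREVVVVVVVVVVVVURERERERCIiIiIiIiIhERERERERERERVVVVVVVVVVVVRERERERCIiIiIiIiIiIRERERERERERFVVVVVVVVVVVVERERERCIiIiIiIiIiIiEREREREREREVVVVVVVVVVVVURERERCIiIiIiIiIiIiIhERERERERERVVVVVVVVVVVVRERERCIiIiIiIiIiIiIiIRERERERERFVVVVVVVVVVVVEREREIiIiIiIiIiIiIiIiERERERERETM1VVVVVVVVVUREREIiIiIiIiIiIiIiIiIRERERERETMzMzVVVVVVVVREREIiIiIiIiIiIiIiIiIiERERERETMzMzMzNVVVVVVEREIiIiIiIiIiIiIiIiIiIRERERETMzMzMzMzM1VVVUREQiIiIiIiIiIiIiIiIiIiERERETMzMzMzMzMzM1VVREQiIiIiIiIiIiIiIiIiIiIhERETMzMzMzMzMzMzM1VEQiIiIiIiIiIiIiIiIiIiIiERETMzMzMzMzMzMzMzNURCIiIiIiIiIiIiIiIiIiIiIhERMzMzMzMzMzMzMzMzREIiIiIiIiIiIiIiIiIiIiIiERMzMzMzMzMzMzMzMzNEQiIiIiIiIiIiIiIiIiIiIiIhMzMzMzMzMzMzMzMzM0QiIiIiIiIiIiIiIiIiIiIiIiEzMzMzMzMzMzMzMzMzREIiIiIiIiIiIiIiIiIiIiIiITMzMzMzMzMzMzMzMzNEQiIiIiIiIiIiIiIiIiIiIiIiMzMzMzMzMzMzMzMzM0RCIiIiIiIiIiIiIiIiIiIiIiIzMzMzMzMzMzMzMzMzREIiIiIiIiIiIiIiIiIiIiIiIjMzMzMzMzMzMzMzMzNEQiIiIiIiIiIiIiIiIiIiIiIiMzMzMzMzMzMzMzMzM0REIiIiIiIiIiIiIiIiIiIiIiIzMzMzMzMzMzMzMzMzREQiIiIiIiIiIiIiIiIiIiIiIjMzMzMzMzMzMzMzMzNERCIiIiIiIiIiIiIiIiIiIiIjMzMzMzMzMzMzMzMzM0REIiIiIiIiIiIiIiIiIiIiIiMzMzMzMzMzMzMzMzMzIiRCIiIiIiIiIiIiIiIiIiIiIzMzMzMzMzMzMzMzMzMiIiIiIiIiIiIiIiIiIiIiIiIzMzMzMzMzMzMzMzMzMyIiIiIiIiIiIiIiIiIiIiIiIjMzMzMzMzMzMzMzMzMzIiIiIiIiIiIiIiIiIiIiIiIjMzMzMzMzMzMzMzMzMzMiIiIiIiIiIiIiIiIiIiIiIiMzMzMzMzMzMzMzMzMzMyIiIiIiIiIiIiIiIiIiIiIiIjMzMzMzMzMzMzMzMzMzIiIiIiIiIiIiIiIiIiIiIiIiMzMzMzMzMzMzMzMzMzMiIiIiIiIiIiIiIiIiIiIiIiIzMzMzMzMzMzMzMzMzMyIiIiIiIiIiIiIiIiIiIiIiIiMzMzMzMzMzMzMzMzMz"/>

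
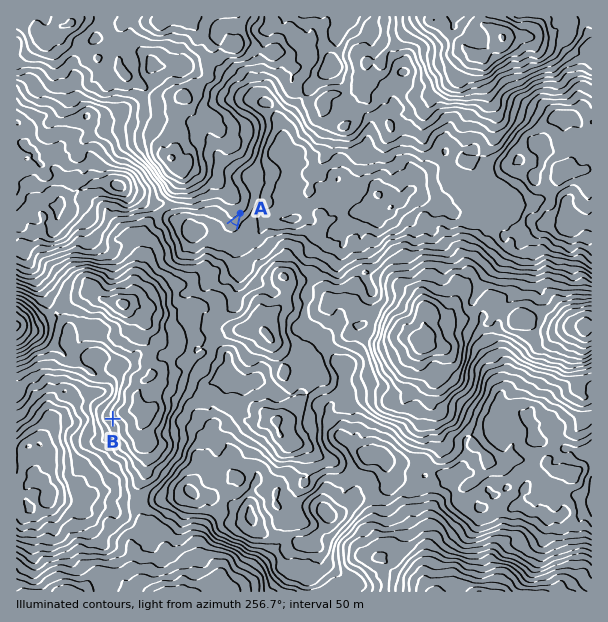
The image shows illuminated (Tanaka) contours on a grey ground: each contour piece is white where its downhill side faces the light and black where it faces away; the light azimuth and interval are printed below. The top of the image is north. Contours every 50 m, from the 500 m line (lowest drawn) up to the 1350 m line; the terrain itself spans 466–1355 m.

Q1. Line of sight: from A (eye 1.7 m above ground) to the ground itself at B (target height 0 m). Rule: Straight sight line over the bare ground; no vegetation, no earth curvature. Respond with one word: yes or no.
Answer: no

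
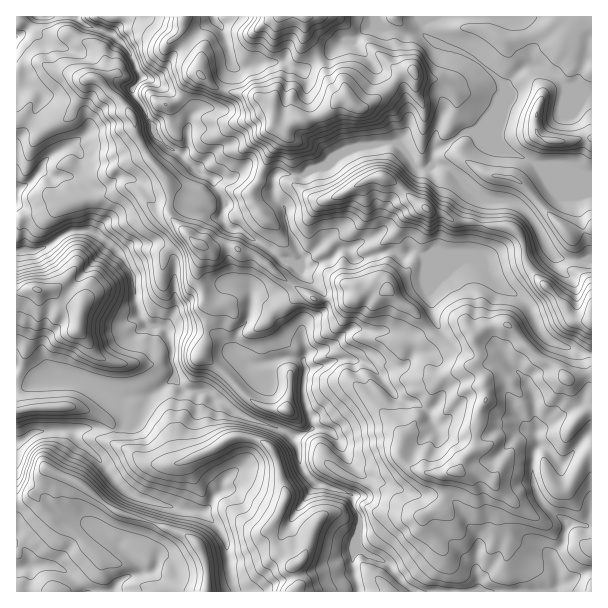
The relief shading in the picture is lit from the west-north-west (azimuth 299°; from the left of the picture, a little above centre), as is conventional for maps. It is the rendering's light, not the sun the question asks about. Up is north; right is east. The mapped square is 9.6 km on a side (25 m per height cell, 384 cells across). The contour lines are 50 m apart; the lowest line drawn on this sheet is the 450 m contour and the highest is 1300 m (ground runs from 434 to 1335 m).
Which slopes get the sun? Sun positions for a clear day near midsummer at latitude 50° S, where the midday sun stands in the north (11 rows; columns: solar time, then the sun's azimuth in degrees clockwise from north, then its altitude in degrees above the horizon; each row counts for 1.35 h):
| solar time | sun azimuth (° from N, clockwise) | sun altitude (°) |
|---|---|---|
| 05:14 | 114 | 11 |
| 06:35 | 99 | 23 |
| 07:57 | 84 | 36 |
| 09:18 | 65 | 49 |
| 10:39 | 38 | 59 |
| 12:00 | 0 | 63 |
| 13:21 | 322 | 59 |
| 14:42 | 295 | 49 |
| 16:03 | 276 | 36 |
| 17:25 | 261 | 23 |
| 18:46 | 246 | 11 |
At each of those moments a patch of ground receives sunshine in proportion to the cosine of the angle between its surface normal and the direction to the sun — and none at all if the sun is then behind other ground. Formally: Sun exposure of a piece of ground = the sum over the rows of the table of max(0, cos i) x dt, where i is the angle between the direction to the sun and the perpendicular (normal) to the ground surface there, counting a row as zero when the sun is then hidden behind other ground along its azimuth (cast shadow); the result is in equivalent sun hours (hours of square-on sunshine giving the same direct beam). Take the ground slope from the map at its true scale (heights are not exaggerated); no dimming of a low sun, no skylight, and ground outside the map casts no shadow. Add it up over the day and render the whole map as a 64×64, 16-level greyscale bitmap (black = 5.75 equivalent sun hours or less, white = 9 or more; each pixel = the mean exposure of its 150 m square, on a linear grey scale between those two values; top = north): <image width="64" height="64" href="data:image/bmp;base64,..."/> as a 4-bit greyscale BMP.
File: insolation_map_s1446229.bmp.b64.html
<image width="64" height="64" href="data:image/bmp;base64,Qk12CAAAAAAAAHYAAAAoAAAAQAAAAEAAAAABAAQAAAAAAAAIAAATCwAAEwsAABAAAAAAAAAAAAAAABEREQAiIiIAMzMzAERERABVVVUAZmZmAHd3dwCIiIgAmZmZAKqqqgC7u7sAzMzMAN3d3QDu7u4A////AO7e7ty6vd3u7tzMvN3Ku93N3d3M3tyod3isqqvM3e7d7u7u3Lu73u7d3My8q6qZzt3d3L3tuKqZq7zMzN3d3N3e7u27zcu8zN3bvLuauaq6rd3Kvdyau7vMzM3d3e7du83My7zd7uzc3bm8qYq7ve2azdrMuJu7zczMzd3d7suq3My7ze7u3u3MqMuoerze7tq8zMmJqqvN3M3d3d3dy83czMzO7u3u7Kd726Z6vO7u2ry8qruprN3cvN3d3bq83t3Mzd7u3dynWcualHvN3u3rq6qLupq83czMzd3Jer3uzMvd7u3JdoqoeKuFrd3c3e2alnm6q83c3MvN24i83d3LvN3d2leqh3isymre3dys3su3Kszd3d3dzMyordyprbrN3cuYuWeauphord3d3Xe8zLV93d7u7t3MuYvdx4rNu93cuZyZqZmHd4nd7d3NtpmYmIvd7t3e3LuZztyJu7y93curyatmVWeJub3d3M3LqoUASt7bqZqYm6zd24ztvKq7vNuqtVRmd4q6rd3cvbqQAXzty5dmZle83cy5vu3Lqbzbq7yFR5qqqpmKzcu9qAKN7d3Jac3d3d7uzMnO3dypvLu7ynWM3e7cl3ebqZuTG+7c3Jet7d3e3e7dyt3N3cqbzM23V87e7d3bhmZkqnJN7MzKq93d3d3dze3L7bzdzJm92niszN7u3czZZFmXdGzLrMu87d3e3e7s3tzLys6L3N3LzMzd3e3d3Lu6hGlkqrmcu7zu3d3c3d7d7d3LrWeIiYmazN3d7d3dqGV4UABoZ7u7ze7t3d3dzd3czd27QQABNq3u3d3d3N3MyRAAJ2irqprO7u3M3c3M3d3Mzezcu7u93u7t3u3d3u1gGLzHN7qpnO7t3M3MzavN3czd3tzMvM3d7u3e7t7utRfc3cc4qpq+7tu8zMvM3MzdzLvN3d7u7t3d3d3u3MlSjtzd12u7vO7srN3c3bzczdy7ur3d7u7u3czN3c65Yyjd3tzHjM3e7trN3d3M3d3d3LzNzd3e3duFRWnN22ETnt7u3diczd3drO7d7tzO7e3Lze3uy83LhDaszN63Zove7t3dypmczMrczd7t3e7d3MzN3d3Myodmrczd7XiM7N3t3cy5zdy6u7vN3tzdze3cvczNy8ypdEi7zN3MiaztzMu83d2nm5d5ve3dzdu93czczLhmu5mpm7vMzM2by93Lupic3LuorN7u7t3tus3MvMy2MjSqmZzcmru7y5u5vLus3JnLzMuKmszLrNy87t3dzIZWecy7zNyHmqyImoaczMve2XiruYV4mqm8zd7u3czJaJ3dzMzd3Zd6qniGh6zd3M3tlABXZoqavMvN3d3MzMh3vc3Lu97uyXmod3VHvu7t3u3ZaYnNzMvcy8zd3e3cpkjbrNzM3e7tqZVolWjN7u7d26zLqb3t7czczO7u7dtzTLmcmavd3e3LdWqlis3e3cuJ3Mu73e7uzNzN7u7duWjJmZyHib3bzMt0W7WKqYuphp3M3dy6zd3d3M3u7t25namqu7qavOu7ymZ7tomXWGeLy7vM3dy8zd3d3e7t3LrNy83cy8u73My6VZy2Zpu6rNy5m7ys3Mzd3d3u7dzMu9zLl5tWOLq7u5NLzLUXzdzLupzbvezM3cvNzN3Mupmqy8homohgS5m4I1V3Ql3dyqtozMnM3du83czIeWZ2VVi6lWzLu7kyZneZmpVXzMvLlpqsurq83Kq8t0MjNWirzKpEvd3NzKZVVpvMip3M3ciqrdyspmiZmKh0EjfNy6qqtyvd3dzd3Khnermd3d3cu7rO27uHMkZ5mWibvLurzMykrd3NvN3u7cu6md3d3d25i93KmKy4R6qqqtuKzM3cyWnd3d7N3u7u3cqt7M3e7KrN3KubzLzJqoismazd24d3nd3e7ove7u3bre3Kvd3LzdzbrNzcuqzKmsmbzd2kR5vd3e7uuc3N3dy7q6jd3LeKzMuMqt3Muqu6msu9yVjd3d3d7u3LnN3u3NzLnM3Ze8uqu2Zmes3cqHm8msqIzt3d7d7t3Mub3t3czMvczKerupZoQkITnN3czdyLu67u7u7KdmeZvKm93dy7q8ujabq92SNjNHdIvN7u26u7ze7u23QhE2m92oms25mcqRi73cqJZGm7Y0Z3eJvMu8zO7u7bmczM3c3tupm6rLyDfczdy2WbzshlQ0IjaZu6vcze7dy8zLzN7u7tyZdoqlB8zM3dyore7duFMQFXmqmt3d3czLyszM3u7u7ZeLzWAovM3buom93u3tqJqGaZe6vd3MzMzKu8zu7u7ciYnIAL3cqWITet7e3N3d7tupiMy83dvMzLysze7u3Lh5raQpu7ggBJq83t283O7d3cqKq63d28zMzczM3dy6mKnMgFiphTSry7q83LzN3t7d7KqKzu7tzMzd7c3d27vN3M3KMDh5vcnM3czNy83N3tzNzKze7u7c3u7t3d7L3u273dYCRKzeyru93dys3czdyc3crM7u7c3d3d3d7d3dzN3usQeGrd7cysuoq5vc3d2szLu8zdzNzd3d3d3d7u3c3epwa7uc3t3KmYeJqsze3dzNzN3cy7zd3d3d3dze3M3clxSszNze3aqGeHipqc3e3d7e3Mu7zd7u3d7d2d3d24cwW93czM7bvLuJiJl2ec3u3N3d3d3u7u7t3u3duqqZQCaM3cysvLq8yru7u5h6ze3M3e7u7u7u7u7t7u"/>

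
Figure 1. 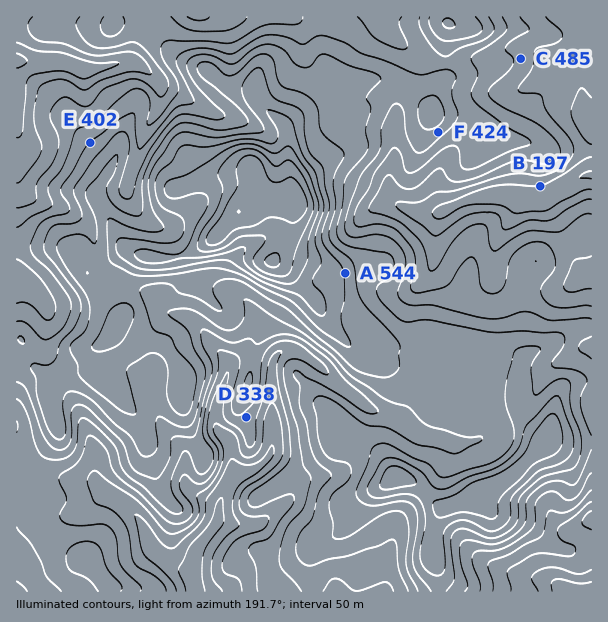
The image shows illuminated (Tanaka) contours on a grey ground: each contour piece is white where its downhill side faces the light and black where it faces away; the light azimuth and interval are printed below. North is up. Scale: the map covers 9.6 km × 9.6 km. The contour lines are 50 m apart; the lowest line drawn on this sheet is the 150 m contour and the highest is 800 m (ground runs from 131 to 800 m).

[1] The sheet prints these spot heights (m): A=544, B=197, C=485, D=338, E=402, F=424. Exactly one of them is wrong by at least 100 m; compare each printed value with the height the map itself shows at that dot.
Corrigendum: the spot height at C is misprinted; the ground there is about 285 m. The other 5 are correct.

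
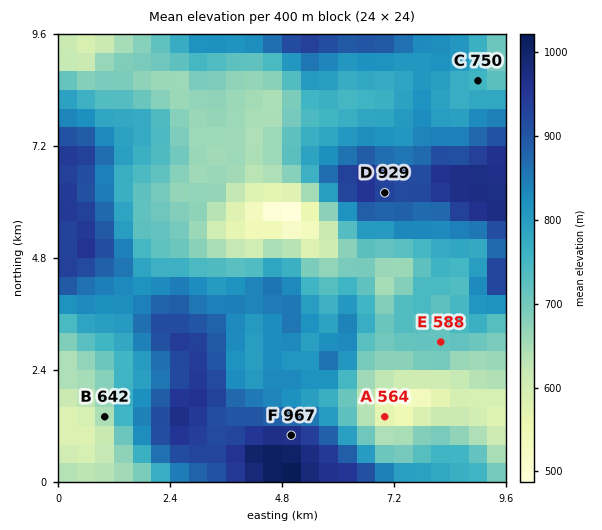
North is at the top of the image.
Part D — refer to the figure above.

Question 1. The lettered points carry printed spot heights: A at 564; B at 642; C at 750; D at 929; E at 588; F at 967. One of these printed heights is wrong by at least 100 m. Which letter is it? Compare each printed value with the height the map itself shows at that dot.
E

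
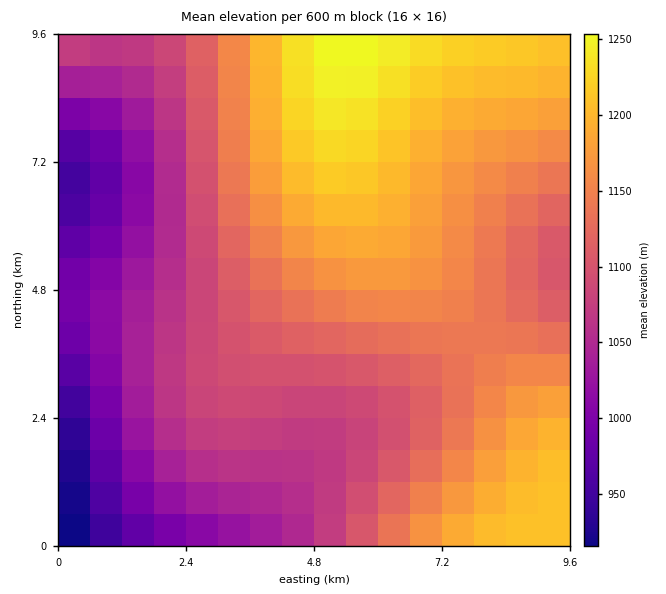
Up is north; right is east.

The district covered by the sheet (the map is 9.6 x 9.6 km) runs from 900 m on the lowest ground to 1260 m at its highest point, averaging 1110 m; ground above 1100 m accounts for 53.7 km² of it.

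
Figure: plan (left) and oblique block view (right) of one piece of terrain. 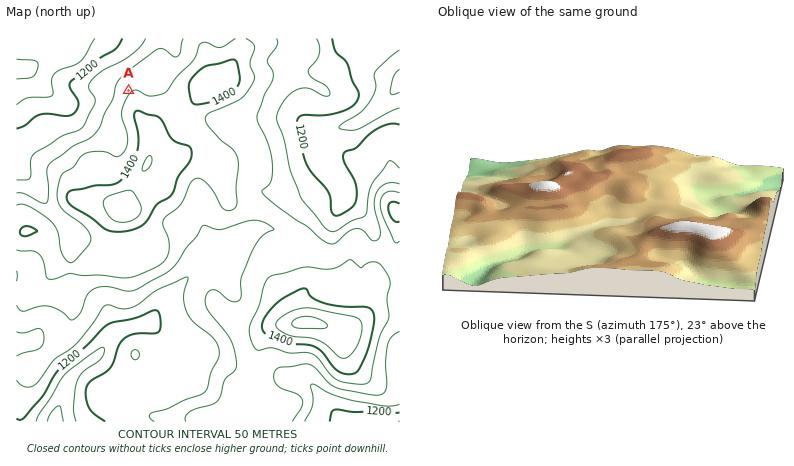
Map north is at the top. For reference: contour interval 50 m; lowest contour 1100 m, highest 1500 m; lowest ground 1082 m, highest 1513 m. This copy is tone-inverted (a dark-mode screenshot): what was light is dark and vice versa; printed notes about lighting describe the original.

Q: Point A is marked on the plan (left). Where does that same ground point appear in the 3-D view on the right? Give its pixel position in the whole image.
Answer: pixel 558 160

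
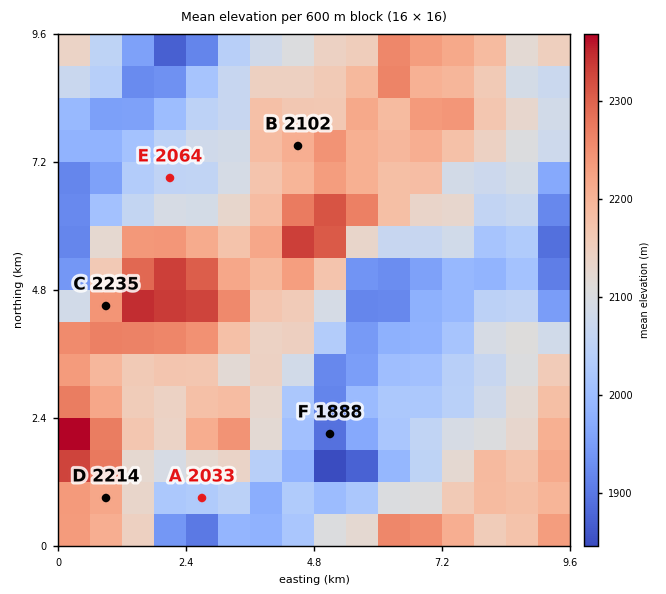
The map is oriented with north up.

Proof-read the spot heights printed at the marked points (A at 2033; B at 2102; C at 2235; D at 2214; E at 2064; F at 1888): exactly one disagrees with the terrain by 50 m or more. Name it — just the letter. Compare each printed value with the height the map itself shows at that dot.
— B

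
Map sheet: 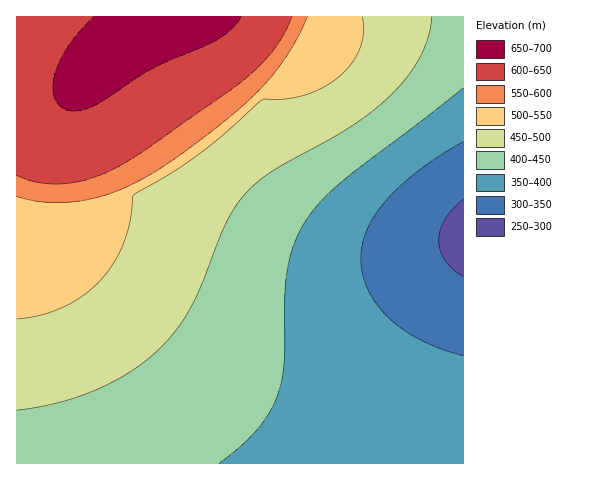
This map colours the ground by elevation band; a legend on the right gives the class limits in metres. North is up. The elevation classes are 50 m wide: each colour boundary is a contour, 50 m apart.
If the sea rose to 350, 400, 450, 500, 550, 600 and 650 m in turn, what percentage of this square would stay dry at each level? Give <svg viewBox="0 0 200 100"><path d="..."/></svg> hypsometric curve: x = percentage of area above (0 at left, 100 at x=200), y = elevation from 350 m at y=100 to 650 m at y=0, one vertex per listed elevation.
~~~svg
<svg viewBox="0 0 200 100"><path d="M185 100l-41-17-48-16-39-17-18-17-7-16-22-17"/></svg>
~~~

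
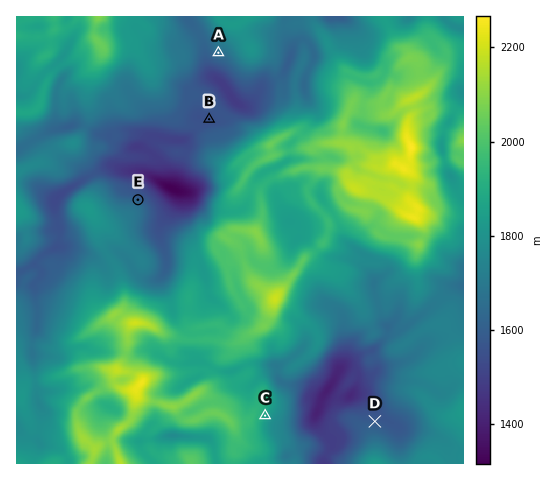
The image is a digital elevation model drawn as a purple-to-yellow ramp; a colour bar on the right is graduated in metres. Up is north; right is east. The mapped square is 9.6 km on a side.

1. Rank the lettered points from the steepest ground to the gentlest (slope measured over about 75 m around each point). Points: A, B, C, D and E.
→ C E A D B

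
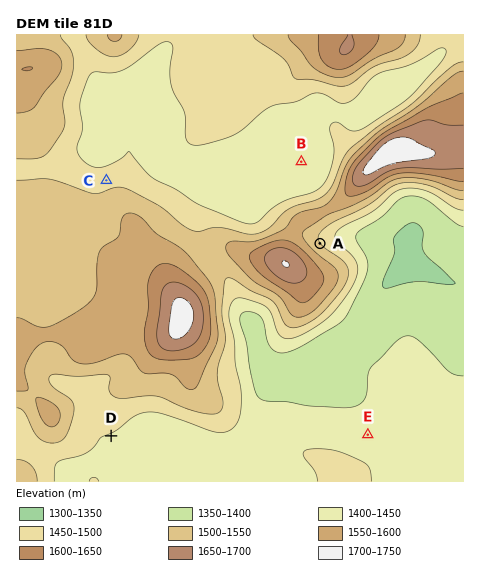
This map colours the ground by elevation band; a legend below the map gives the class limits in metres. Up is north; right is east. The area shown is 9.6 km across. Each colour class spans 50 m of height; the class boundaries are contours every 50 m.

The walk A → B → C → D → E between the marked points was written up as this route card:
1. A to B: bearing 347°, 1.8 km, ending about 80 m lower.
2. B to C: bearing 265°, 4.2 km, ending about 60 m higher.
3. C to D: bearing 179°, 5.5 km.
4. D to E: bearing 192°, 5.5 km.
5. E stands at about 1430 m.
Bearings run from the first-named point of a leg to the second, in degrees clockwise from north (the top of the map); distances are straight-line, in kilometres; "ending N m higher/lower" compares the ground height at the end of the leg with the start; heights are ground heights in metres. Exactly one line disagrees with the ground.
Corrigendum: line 4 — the bearing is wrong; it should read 90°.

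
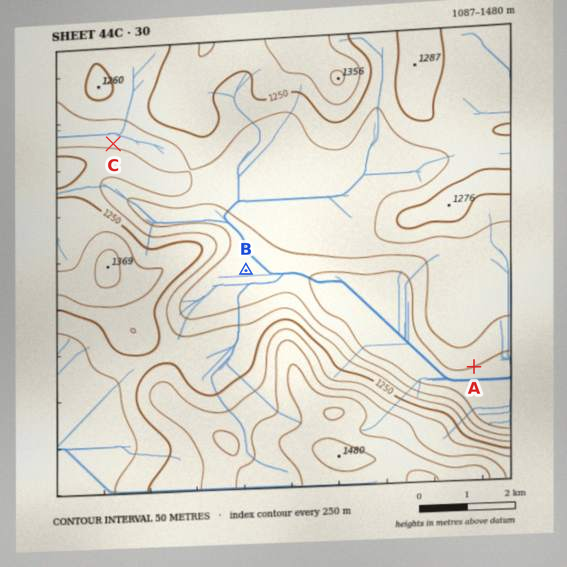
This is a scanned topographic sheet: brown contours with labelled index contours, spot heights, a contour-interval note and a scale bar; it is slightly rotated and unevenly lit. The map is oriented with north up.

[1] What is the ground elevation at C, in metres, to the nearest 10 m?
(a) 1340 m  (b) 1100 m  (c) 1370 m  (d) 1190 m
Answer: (d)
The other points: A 1100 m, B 1110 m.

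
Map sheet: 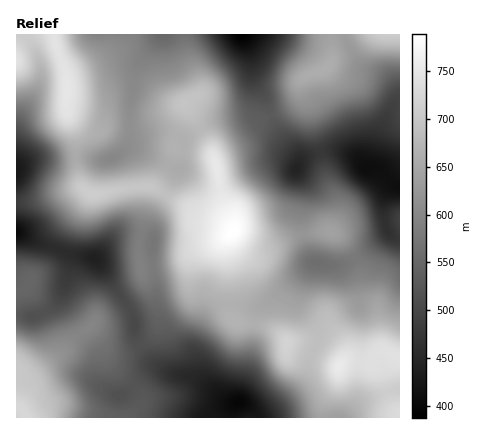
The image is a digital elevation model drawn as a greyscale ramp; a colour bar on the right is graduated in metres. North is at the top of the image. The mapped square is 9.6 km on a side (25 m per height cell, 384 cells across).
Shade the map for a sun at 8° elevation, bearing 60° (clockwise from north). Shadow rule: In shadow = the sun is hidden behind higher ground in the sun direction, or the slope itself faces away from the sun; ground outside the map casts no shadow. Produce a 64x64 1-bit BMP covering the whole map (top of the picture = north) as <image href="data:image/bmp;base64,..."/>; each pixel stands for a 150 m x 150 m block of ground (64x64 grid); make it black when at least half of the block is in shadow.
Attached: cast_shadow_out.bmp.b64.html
<image width="64" height="64" href="data:image/bmp;base64,Qk0+AgAAAAAAAD4AAAAoAAAAQAAAAEAAAAABAAEAAAAAAAACAAATCwAAEwsAAAIAAAAAAAAA////AAAAAAAAAAAAB/+AAAAAAAA//4AAAAAAAH//gAAAAAAAf/+AAAAAAAD//4AAAAAAAP//OAAAAAAAf/44AAAAAAB//DgAAAAAAf/4AAAAAAAH//AAAAAAAA//8AAAAAAAD/PwAAAAAAAP8fAAAAAAAA/w4AAAAAAAD+AAAAAAAAB/wAAAAAAAAPiAAAAAAAAB+AAAAAAAAAHwAAAAAAAAGfAAAAAAAAA58AAAAAAAAHPwAAAAAAAA8/AAAAAAAAHz8AAAAAAAA/PwAAAAAAAD4+AAAAAAAAPj4AAAAAAAA+PgAAAAAAAB4+AAAAAAf4Hj4AAAAAD/4OPgAAAAAP/gY/AAAAAA/+AD4AAAAAD/4APgAAAAAP/gAeAAAAAAf+ABgAAAAAA/4AAAAAAAAD/AAAAAAAAAPgAAAAAAAAD4AAAAAAAAAP4AAAcAAAAA/4AABwAAAAD/gAAHAAAAAP+AAAIAAAAA/4AAAAAAAAD/gAAAAAAAAP8AAAAAAAAA/wAAAAAAAAD/AAAAAAYAAP8AAAAADgAA/gAAAAAeAAD+AAAAADwAAH4AAAAAfAAAPgAAAAB8AAAeAAAAAHwAAB4AAAAAfAAADgAAAAB8AAAOAAAAADgAAA4AAAAAGAAADAAAAAAAAAAMAAAAAAAAAAwAAAAAAAAAAAAAAAAHAMAAAAAAAAeAwA=="/>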